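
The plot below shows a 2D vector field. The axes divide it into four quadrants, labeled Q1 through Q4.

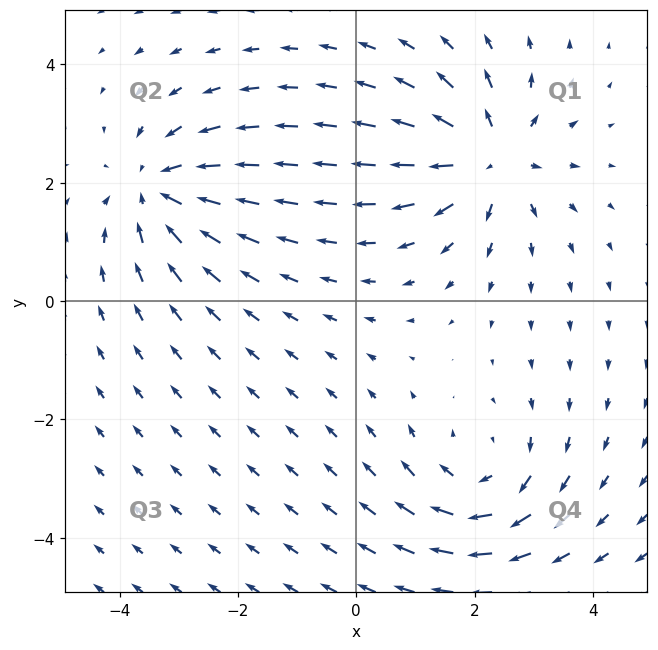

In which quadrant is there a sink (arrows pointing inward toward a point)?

The sink sits at approximately (-3.3, 1.9), which lies in quadrant Q2. The divergence there is about -5, negative as expected for a sink.

Q2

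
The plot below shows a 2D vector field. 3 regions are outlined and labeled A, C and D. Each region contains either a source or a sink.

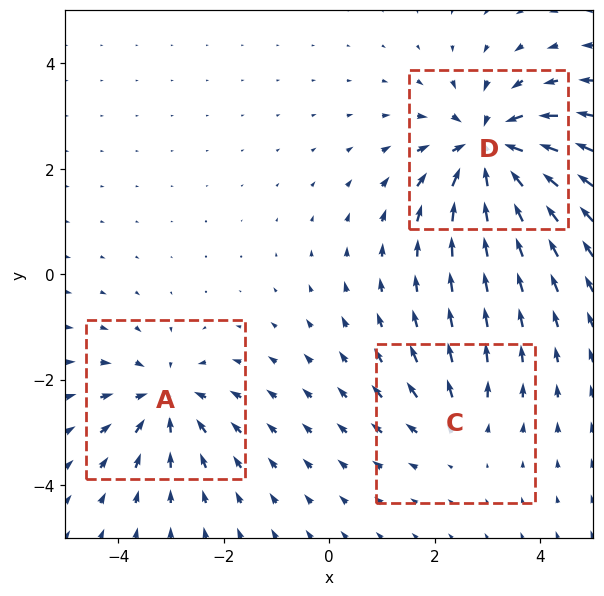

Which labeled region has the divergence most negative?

Divergence at each region's feature centre — A: about -3, C: about +2, D: about -5. Region D is most negative.

D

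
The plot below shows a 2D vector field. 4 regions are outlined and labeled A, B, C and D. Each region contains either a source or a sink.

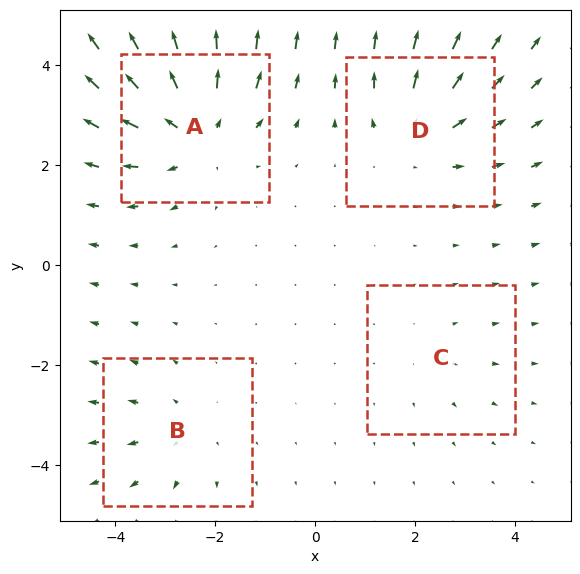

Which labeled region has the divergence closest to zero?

Divergence at each region's feature centre — A: about +6, B: about +3, C: about +2, D: about +4. Region C is closest to zero.

C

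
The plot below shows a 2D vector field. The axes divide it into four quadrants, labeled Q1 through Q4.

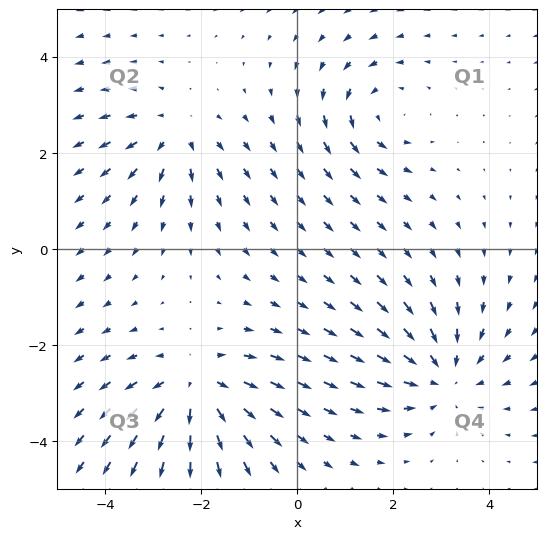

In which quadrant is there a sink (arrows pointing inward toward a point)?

Q4

The sink sits at approximately (3.0, -2.6), which lies in quadrant Q4. The divergence there is about -3, negative as expected for a sink.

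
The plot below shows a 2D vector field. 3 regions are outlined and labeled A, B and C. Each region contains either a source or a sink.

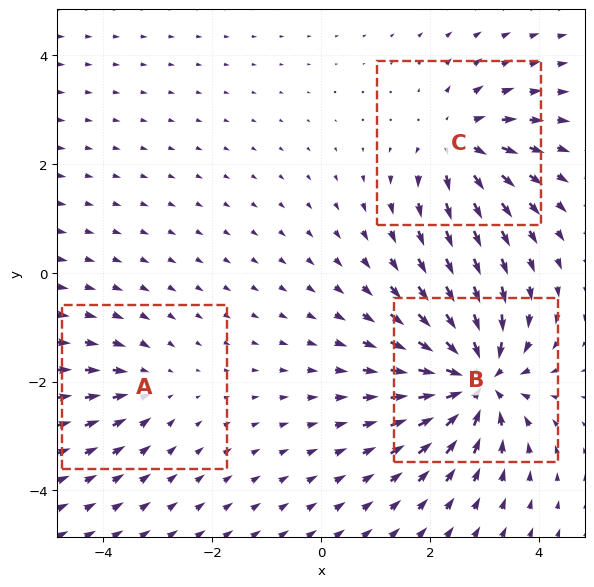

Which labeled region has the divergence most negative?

B

Divergence at each region's feature centre — A: about -2, B: about -6, C: about +4. Region B is most negative.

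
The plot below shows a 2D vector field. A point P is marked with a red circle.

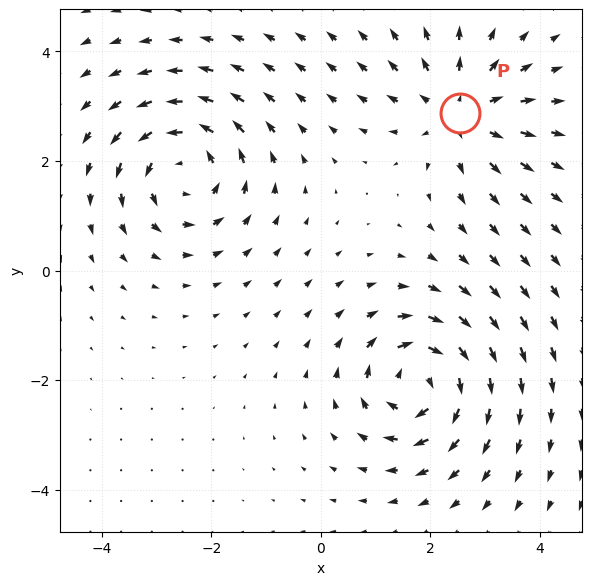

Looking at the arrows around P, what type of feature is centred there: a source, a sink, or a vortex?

source

At P (2.5, 2.9) the arrows spread outward. Divergence about +4, curl ≈0 — positive divergence with near-zero curl is a source.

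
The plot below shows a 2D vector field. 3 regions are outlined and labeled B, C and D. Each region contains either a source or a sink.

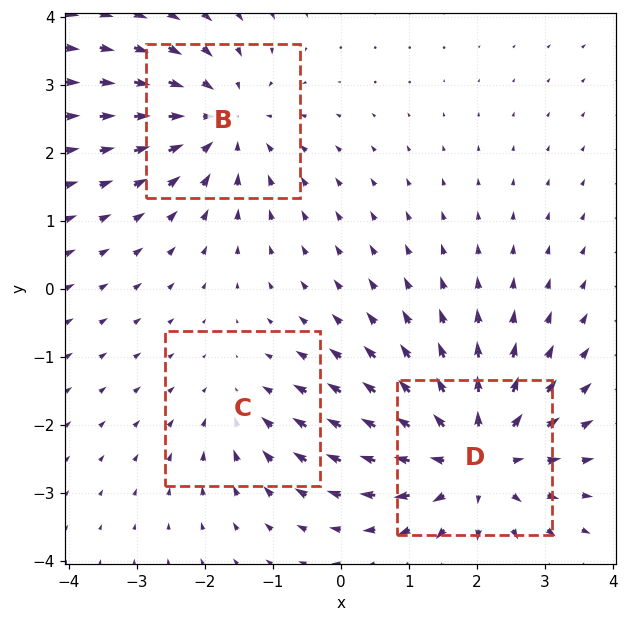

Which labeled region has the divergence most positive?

D

Divergence at each region's feature centre — B: about -3, C: about -2, D: about +4. Region D is most positive.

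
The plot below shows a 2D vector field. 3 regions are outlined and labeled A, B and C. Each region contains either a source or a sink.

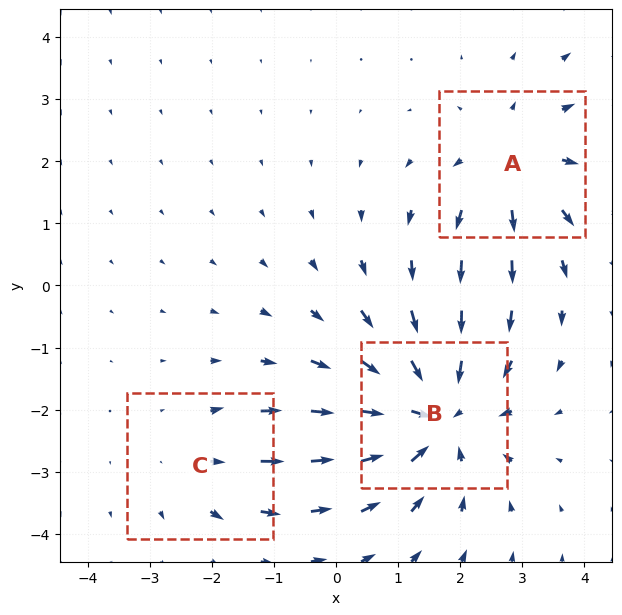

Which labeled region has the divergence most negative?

Divergence at each region's feature centre — A: about +3, B: about -4, C: about +2. Region B is most negative.

B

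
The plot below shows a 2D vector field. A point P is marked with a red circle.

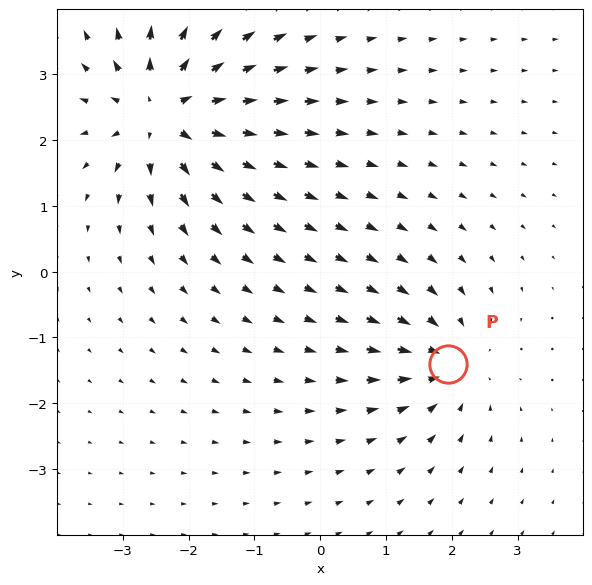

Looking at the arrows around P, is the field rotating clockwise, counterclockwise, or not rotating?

not rotating

Near P at (1.9, -1.4) the arrows show no circulation. The curl there is ≈0.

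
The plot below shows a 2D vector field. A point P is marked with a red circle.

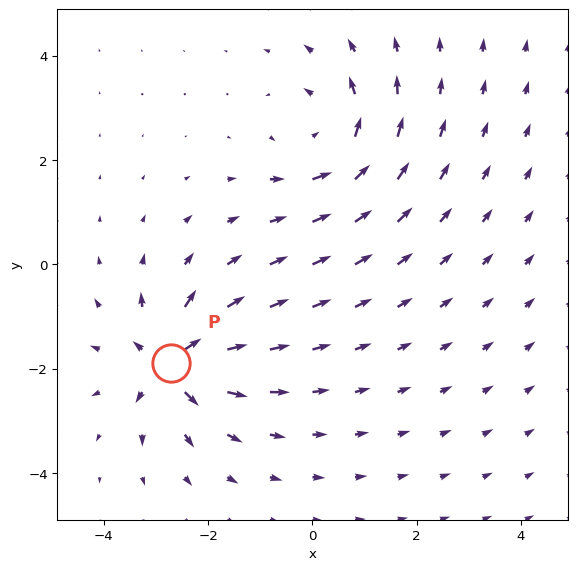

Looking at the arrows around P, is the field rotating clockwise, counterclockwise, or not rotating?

not rotating

Near P at (-2.7, -1.9) the arrows show no circulation. The curl there is ≈0.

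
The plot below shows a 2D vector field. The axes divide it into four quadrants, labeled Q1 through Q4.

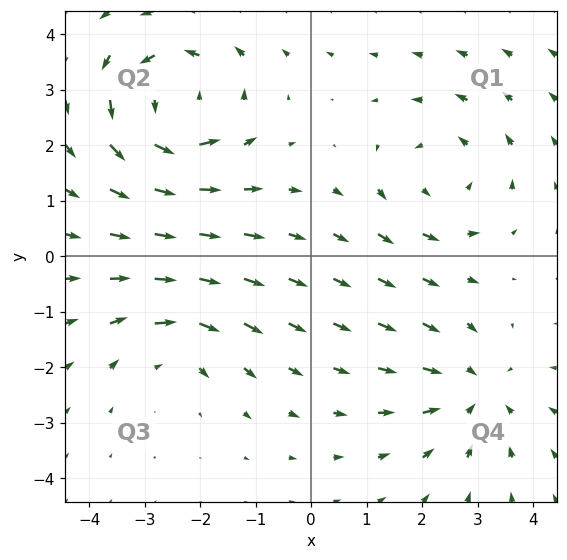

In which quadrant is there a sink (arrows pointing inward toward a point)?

The sink sits at approximately (2.9, -2.5), which lies in quadrant Q4. The divergence there is about -3, negative as expected for a sink.

Q4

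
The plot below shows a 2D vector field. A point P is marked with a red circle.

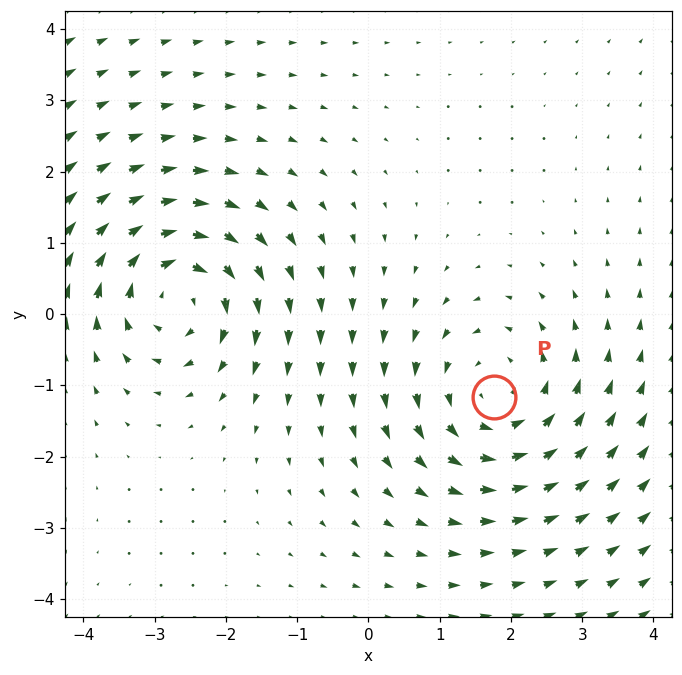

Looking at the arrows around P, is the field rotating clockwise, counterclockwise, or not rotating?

Near P at (1.8, -1.2) the arrows circulate counterclockwise. The curl (z-component) there is about +4; positive curl means counterclockwise rotation.

counterclockwise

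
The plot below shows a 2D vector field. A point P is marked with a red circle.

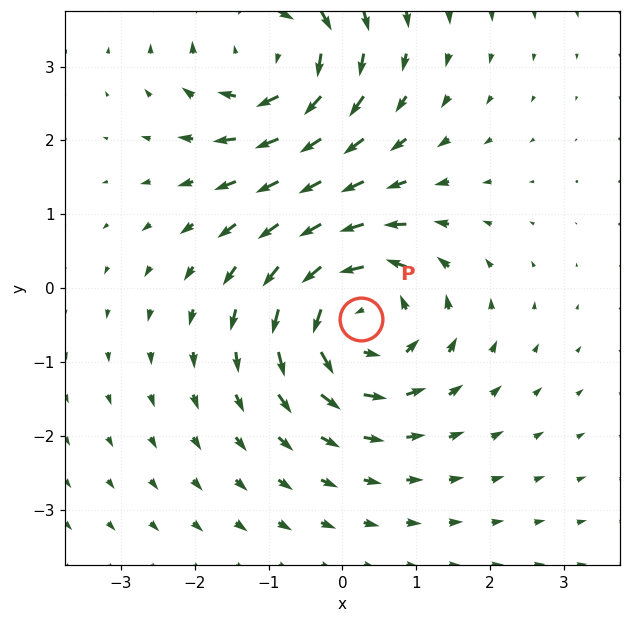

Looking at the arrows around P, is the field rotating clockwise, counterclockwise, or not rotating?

Near P at (0.3, -0.4) the arrows circulate counterclockwise. The curl (z-component) there is about +5; positive curl means counterclockwise rotation.

counterclockwise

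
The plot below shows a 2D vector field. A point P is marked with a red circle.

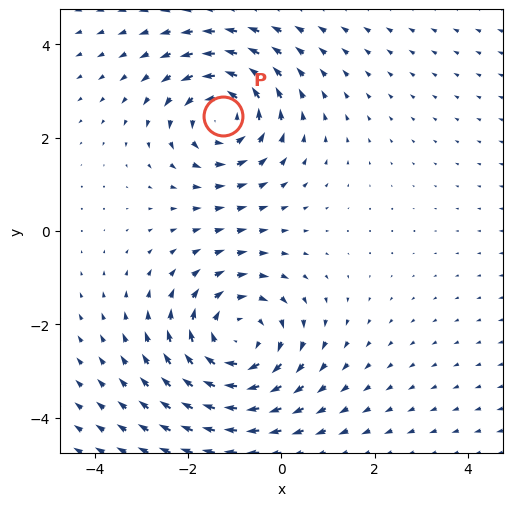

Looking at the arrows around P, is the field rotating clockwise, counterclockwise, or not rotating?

Near P at (-1.3, 2.5) the arrows circulate counterclockwise. The curl (z-component) there is about +4; positive curl means counterclockwise rotation.

counterclockwise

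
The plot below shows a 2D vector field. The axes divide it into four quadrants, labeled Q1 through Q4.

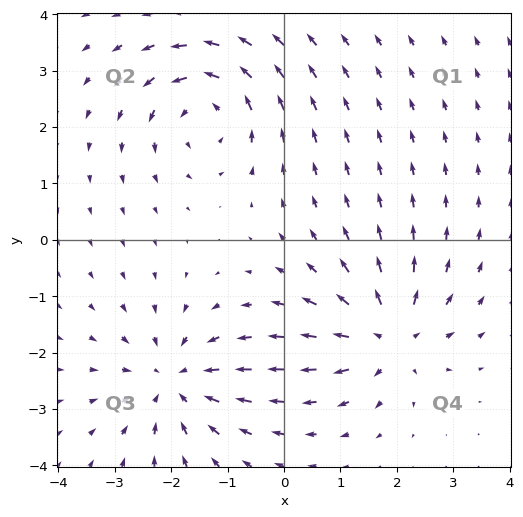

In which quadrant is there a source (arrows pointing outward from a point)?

The source sits at approximately (1.8, -1.7), which lies in quadrant Q4. The divergence there is about +4, positive as expected for a source.

Q4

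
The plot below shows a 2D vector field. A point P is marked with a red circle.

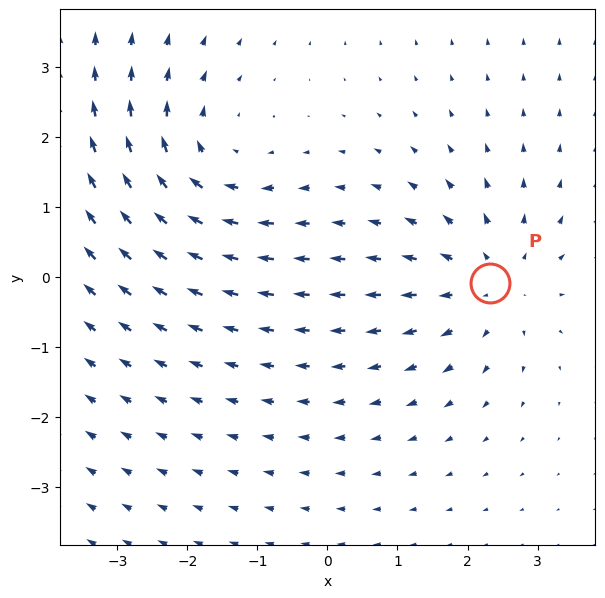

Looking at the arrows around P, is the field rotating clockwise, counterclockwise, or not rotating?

not rotating

Near P at (2.3, -0.1) the arrows show no circulation. The curl there is ≈0.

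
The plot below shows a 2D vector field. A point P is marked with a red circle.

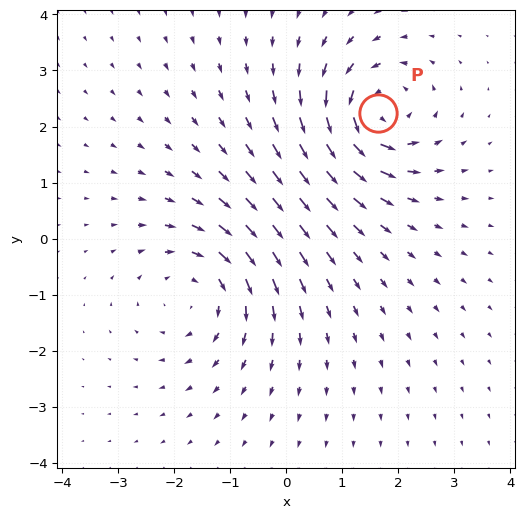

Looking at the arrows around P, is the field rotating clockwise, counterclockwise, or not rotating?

Near P at (1.6, 2.2) the arrows circulate counterclockwise. The curl (z-component) there is about +6; positive curl means counterclockwise rotation.

counterclockwise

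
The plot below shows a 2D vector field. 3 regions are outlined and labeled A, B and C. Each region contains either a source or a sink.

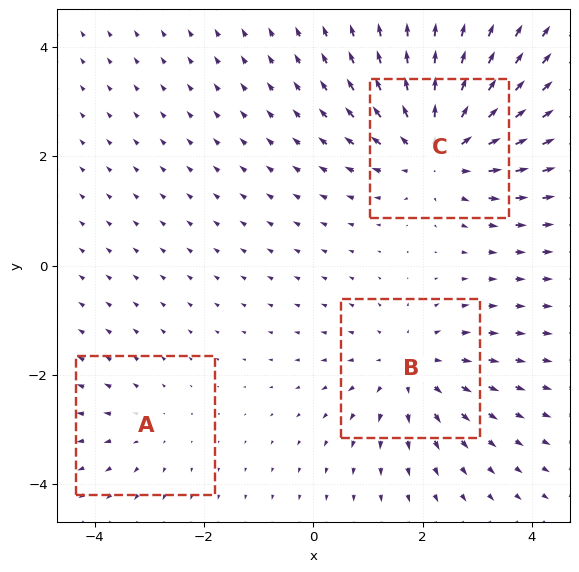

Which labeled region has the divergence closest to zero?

A

Divergence at each region's feature centre — A: about +2, B: about +3, C: about +4. Region A is closest to zero.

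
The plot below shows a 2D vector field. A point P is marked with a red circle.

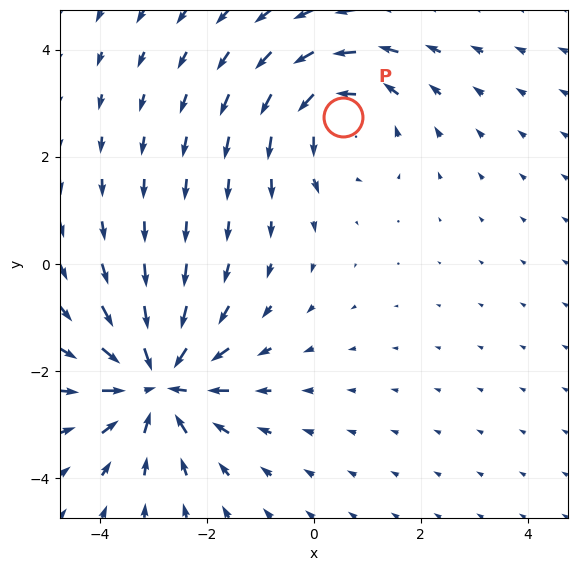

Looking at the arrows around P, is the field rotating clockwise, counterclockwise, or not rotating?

counterclockwise

Near P at (0.5, 2.7) the arrows circulate counterclockwise. The curl (z-component) there is about +3; positive curl means counterclockwise rotation.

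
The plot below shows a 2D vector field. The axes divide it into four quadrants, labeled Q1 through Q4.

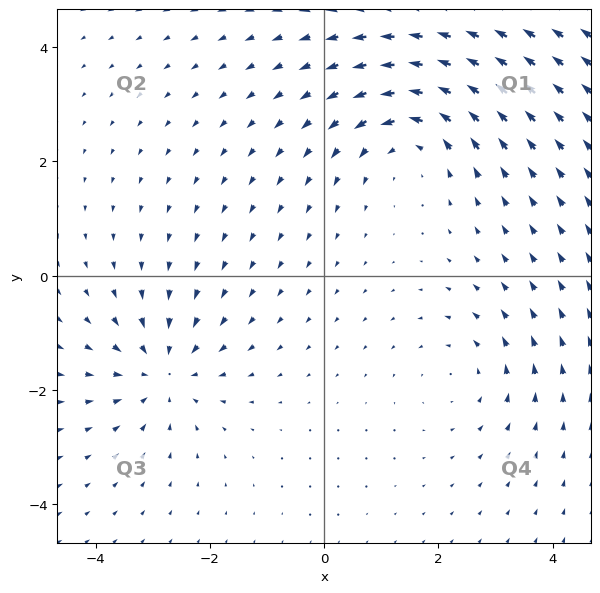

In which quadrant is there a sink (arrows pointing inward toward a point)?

Q3

The sink sits at approximately (-2.8, -1.7), which lies in quadrant Q3. The divergence there is about -5, negative as expected for a sink.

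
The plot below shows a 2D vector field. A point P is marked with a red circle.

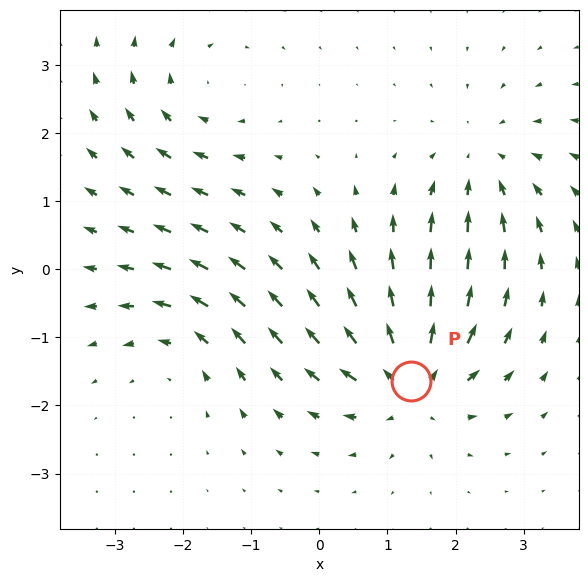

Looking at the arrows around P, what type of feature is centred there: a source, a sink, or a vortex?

At P (1.3, -1.6) the arrows spread outward. Divergence about +6, curl ≈0 — positive divergence with near-zero curl is a source.

source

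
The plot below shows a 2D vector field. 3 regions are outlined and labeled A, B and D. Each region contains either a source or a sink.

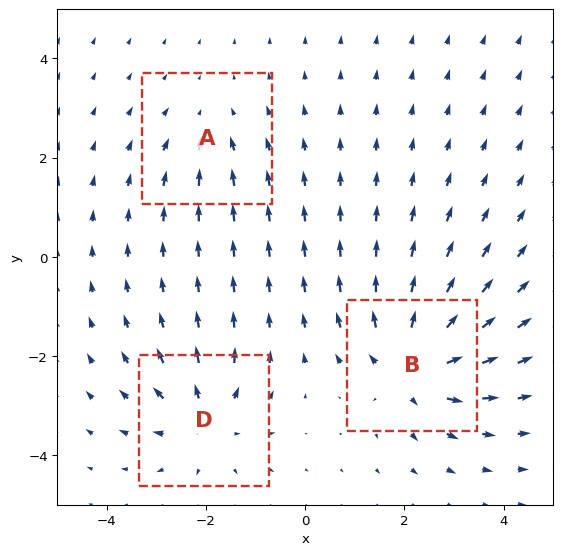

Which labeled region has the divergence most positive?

B

Divergence at each region's feature centre — A: about -2, B: about +5, D: about +4. Region B is most positive.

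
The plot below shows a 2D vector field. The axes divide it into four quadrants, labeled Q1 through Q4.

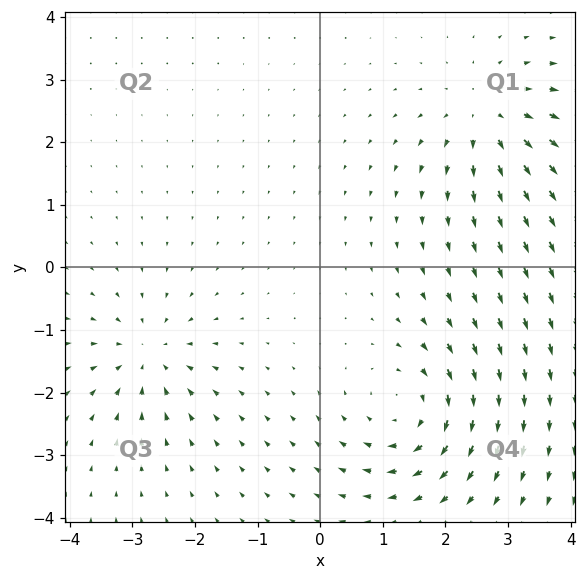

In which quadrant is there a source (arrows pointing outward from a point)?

The source sits at approximately (2.7, 2.4), which lies in quadrant Q1. The divergence there is about +4, positive as expected for a source.

Q1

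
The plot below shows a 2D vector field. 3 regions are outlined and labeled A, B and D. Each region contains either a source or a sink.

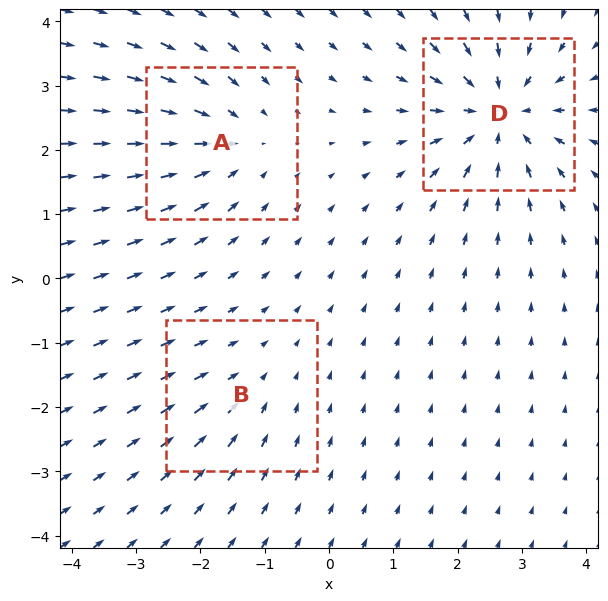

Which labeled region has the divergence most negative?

D

Divergence at each region's feature centre — A: about -3, B: about -2, D: about -5. Region D is most negative.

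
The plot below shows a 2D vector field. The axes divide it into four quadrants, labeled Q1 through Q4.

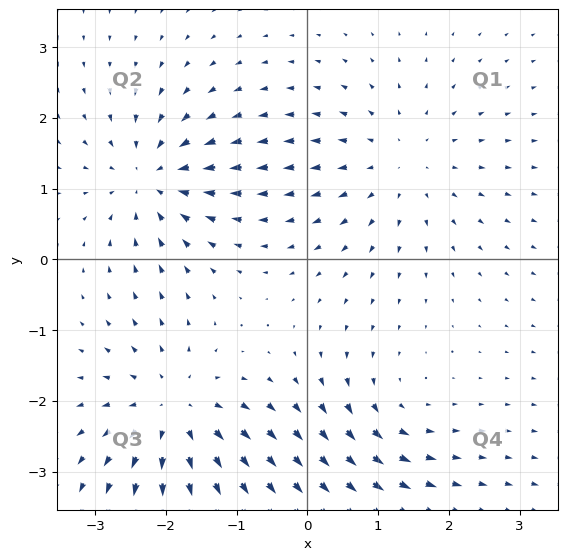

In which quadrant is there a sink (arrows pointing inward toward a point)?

The sink sits at approximately (-2.2, 1.1), which lies in quadrant Q2. The divergence there is about -6, negative as expected for a sink.

Q2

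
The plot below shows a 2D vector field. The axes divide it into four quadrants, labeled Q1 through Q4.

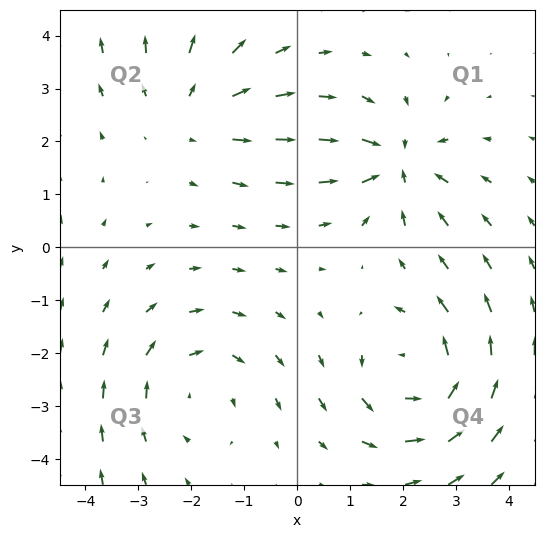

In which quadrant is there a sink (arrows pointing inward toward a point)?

Q1

The sink sits at approximately (1.9, 1.6), which lies in quadrant Q1. The divergence there is about -5, negative as expected for a sink.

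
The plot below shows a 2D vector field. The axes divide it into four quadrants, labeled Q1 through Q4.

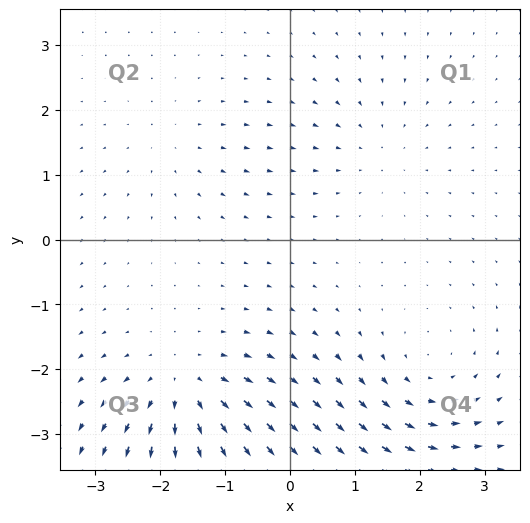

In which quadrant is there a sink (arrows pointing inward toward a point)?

Q1

The sink sits at approximately (1.4, 1.4), which lies in quadrant Q1. The divergence there is about -3, negative as expected for a sink.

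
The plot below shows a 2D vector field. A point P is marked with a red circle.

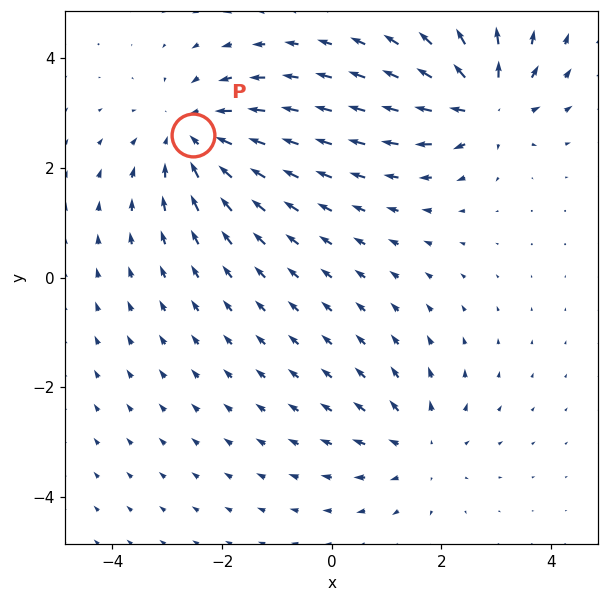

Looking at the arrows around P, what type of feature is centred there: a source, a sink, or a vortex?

At P (-2.5, 2.6) the arrows converge inward. Divergence about -4, curl ≈0 — negative divergence with near-zero curl is a sink.

sink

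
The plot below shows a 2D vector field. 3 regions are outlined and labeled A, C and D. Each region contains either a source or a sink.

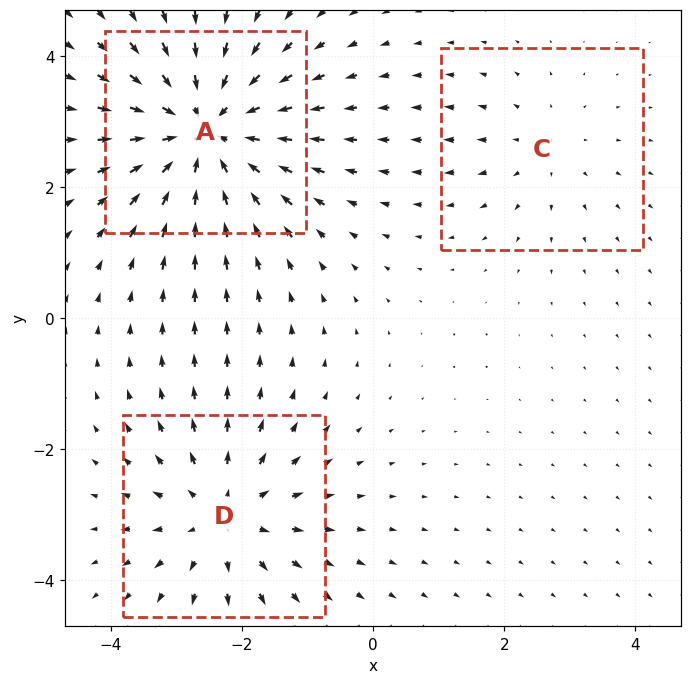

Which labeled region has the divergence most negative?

A

Divergence at each region's feature centre — A: about -4, C: about +2, D: about +3. Region A is most negative.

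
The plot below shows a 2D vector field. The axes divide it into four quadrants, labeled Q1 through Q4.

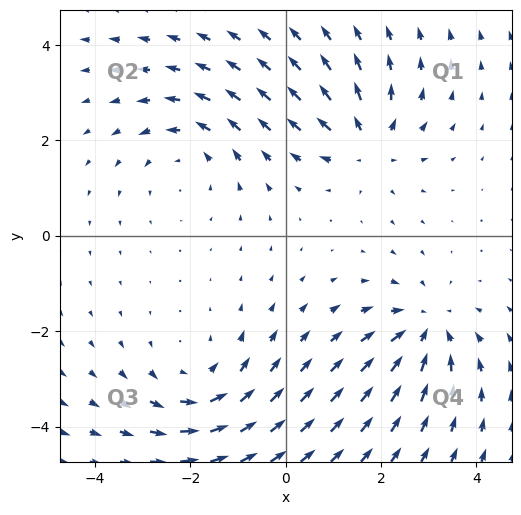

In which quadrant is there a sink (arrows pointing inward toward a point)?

Q4

The sink sits at approximately (2.9, -2.0), which lies in quadrant Q4. The divergence there is about -5, negative as expected for a sink.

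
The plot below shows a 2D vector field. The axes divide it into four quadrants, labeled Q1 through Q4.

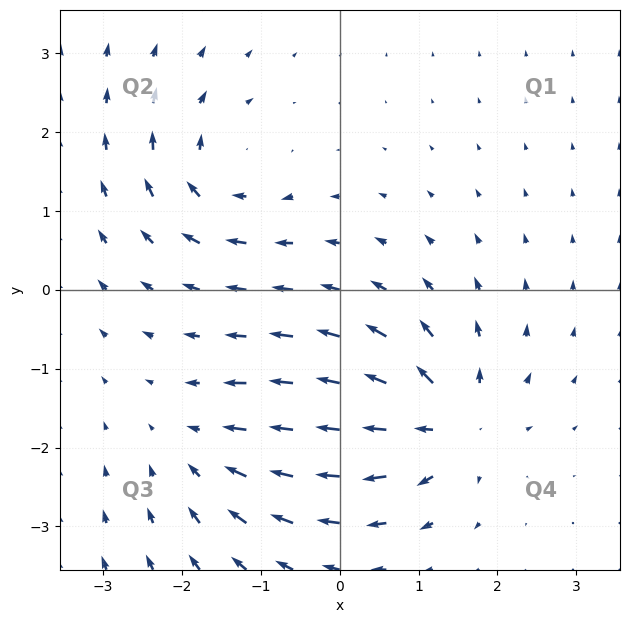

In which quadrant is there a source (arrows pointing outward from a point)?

The source sits at approximately (1.4, -1.7), which lies in quadrant Q4. The divergence there is about +6, positive as expected for a source.

Q4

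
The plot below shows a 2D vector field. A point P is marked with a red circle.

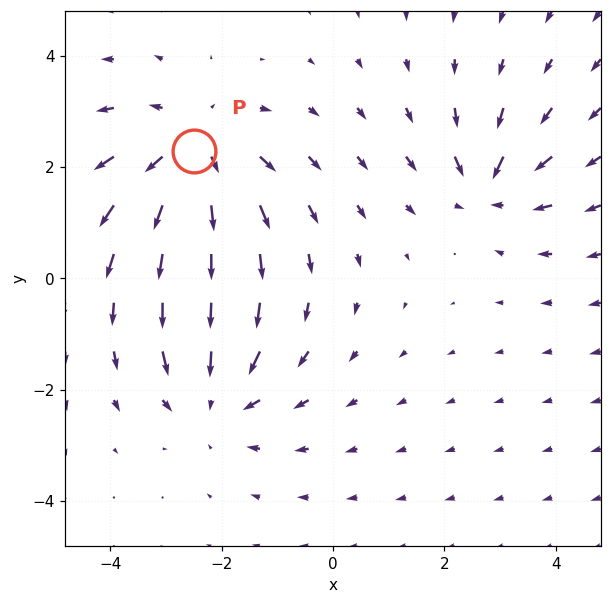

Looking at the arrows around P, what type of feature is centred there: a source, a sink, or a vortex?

At P (-2.5, 2.3) the arrows spread outward. Divergence about +4, curl ≈0 — positive divergence with near-zero curl is a source.

source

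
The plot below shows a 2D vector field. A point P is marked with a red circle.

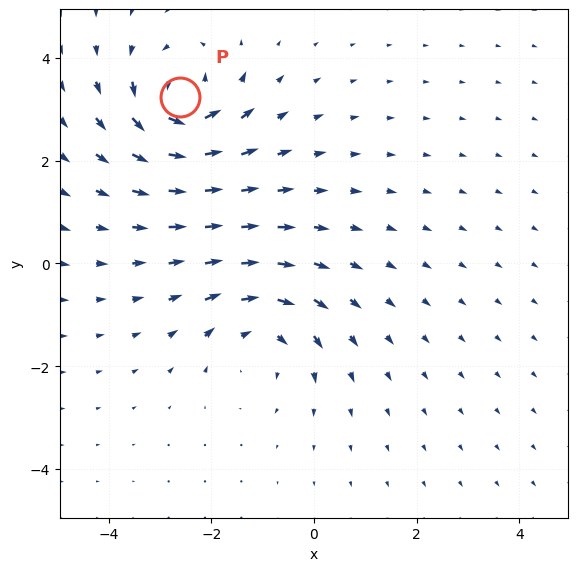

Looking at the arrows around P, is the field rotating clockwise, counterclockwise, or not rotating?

counterclockwise

Near P at (-2.6, 3.2) the arrows circulate counterclockwise. The curl (z-component) there is about +5; positive curl means counterclockwise rotation.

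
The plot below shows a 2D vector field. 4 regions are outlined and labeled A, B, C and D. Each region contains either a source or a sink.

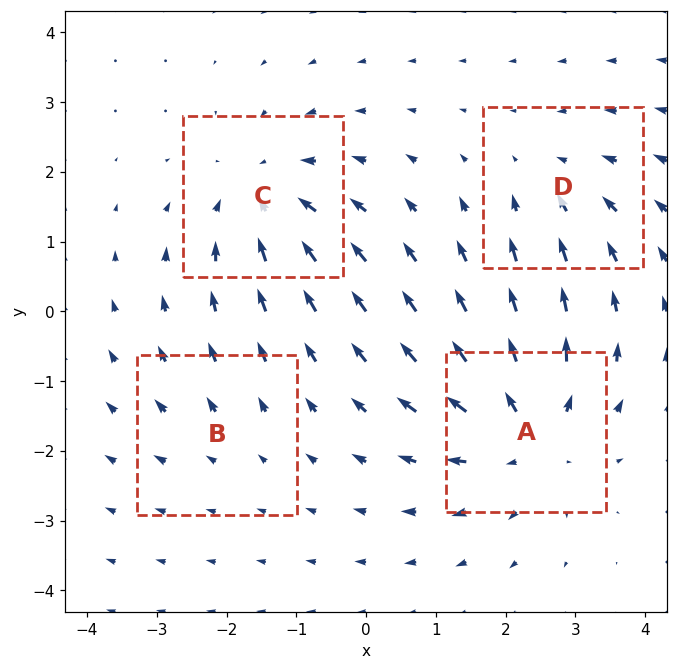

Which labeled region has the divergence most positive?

A

Divergence at each region's feature centre — A: about +6, B: about +2, C: about -5, D: about -3. Region A is most positive.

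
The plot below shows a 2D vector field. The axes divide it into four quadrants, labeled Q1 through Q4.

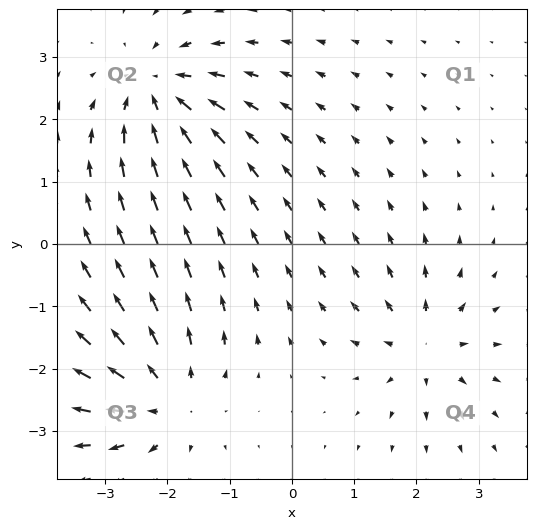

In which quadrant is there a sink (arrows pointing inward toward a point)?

The sink sits at approximately (-2.2, 2.5), which lies in quadrant Q2. The divergence there is about -4, negative as expected for a sink.

Q2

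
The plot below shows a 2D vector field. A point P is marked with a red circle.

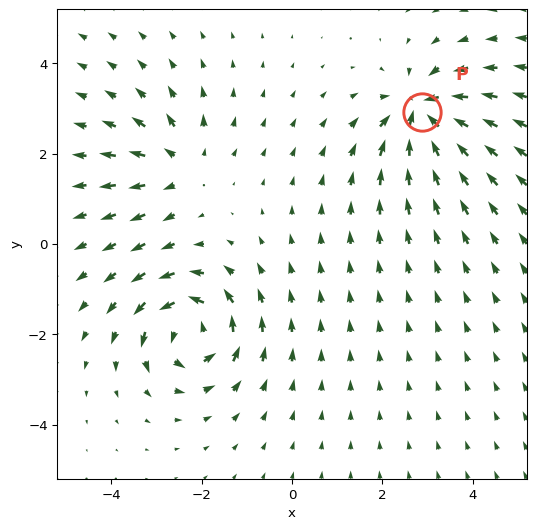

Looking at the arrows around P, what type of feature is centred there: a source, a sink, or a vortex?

At P (2.9, 2.9) the arrows converge inward. Divergence about -6, curl ≈0 — negative divergence with near-zero curl is a sink.

sink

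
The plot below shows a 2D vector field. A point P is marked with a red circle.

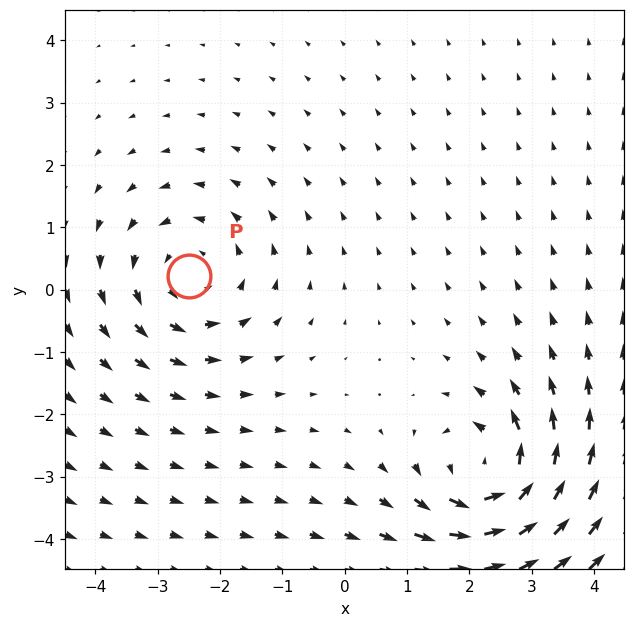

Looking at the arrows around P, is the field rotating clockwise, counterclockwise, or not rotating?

Near P at (-2.5, 0.2) the arrows circulate counterclockwise. The curl (z-component) there is about +2; positive curl means counterclockwise rotation.

counterclockwise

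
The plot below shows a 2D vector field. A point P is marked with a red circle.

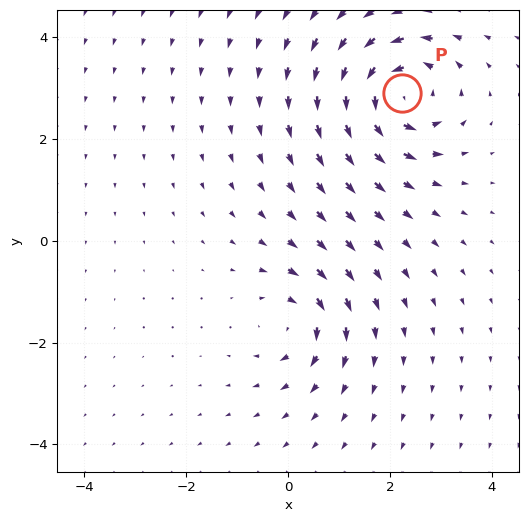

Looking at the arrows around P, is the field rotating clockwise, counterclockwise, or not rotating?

Near P at (2.2, 2.9) the arrows circulate counterclockwise. The curl (z-component) there is about +5; positive curl means counterclockwise rotation.

counterclockwise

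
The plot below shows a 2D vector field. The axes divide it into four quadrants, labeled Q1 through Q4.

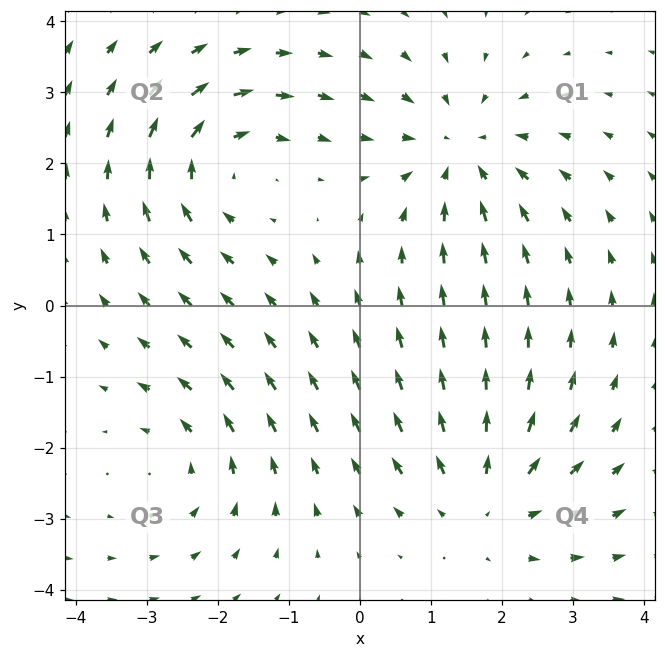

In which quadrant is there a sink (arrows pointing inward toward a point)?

The sink sits at approximately (1.4, 2.2), which lies in quadrant Q1. The divergence there is about -4, negative as expected for a sink.

Q1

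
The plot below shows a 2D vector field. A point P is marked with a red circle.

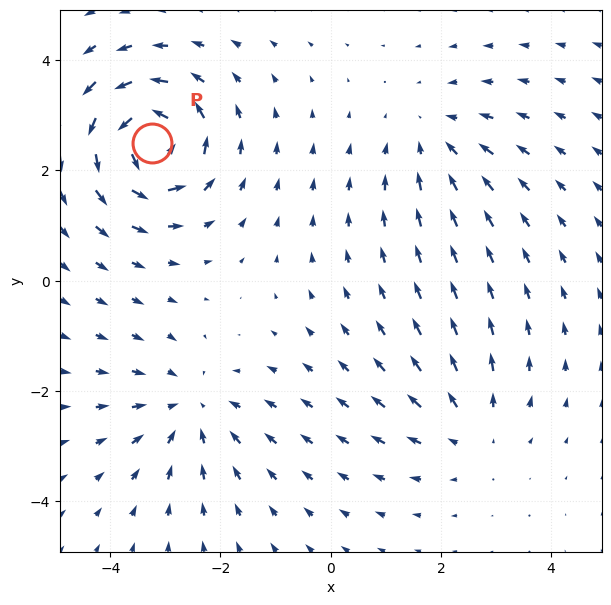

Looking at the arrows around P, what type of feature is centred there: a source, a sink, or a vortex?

vortex

At P (-3.3, 2.5) the arrows circulate counterclockwise. Divergence ≈0, curl about +7 — near-zero divergence with nonzero curl is a vortex.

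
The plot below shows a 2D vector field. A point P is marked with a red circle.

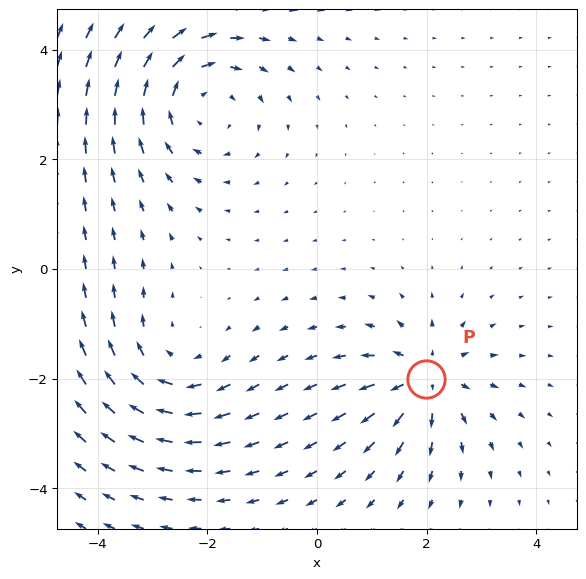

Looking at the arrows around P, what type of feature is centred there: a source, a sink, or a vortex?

At P (2.0, -2.0) the arrows spread outward. Divergence about +5, curl ≈0 — positive divergence with near-zero curl is a source.

source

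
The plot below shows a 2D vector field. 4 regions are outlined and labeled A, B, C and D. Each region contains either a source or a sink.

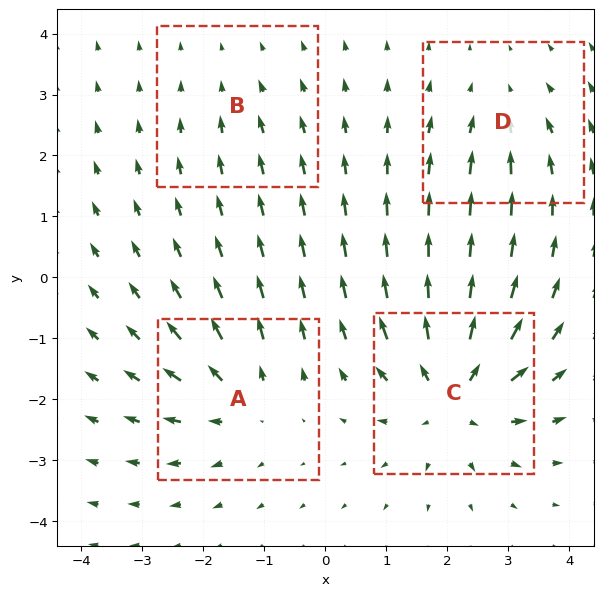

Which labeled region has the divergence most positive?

C

Divergence at each region's feature centre — A: about +5, B: about -2, C: about +7, D: about -3. Region C is most positive.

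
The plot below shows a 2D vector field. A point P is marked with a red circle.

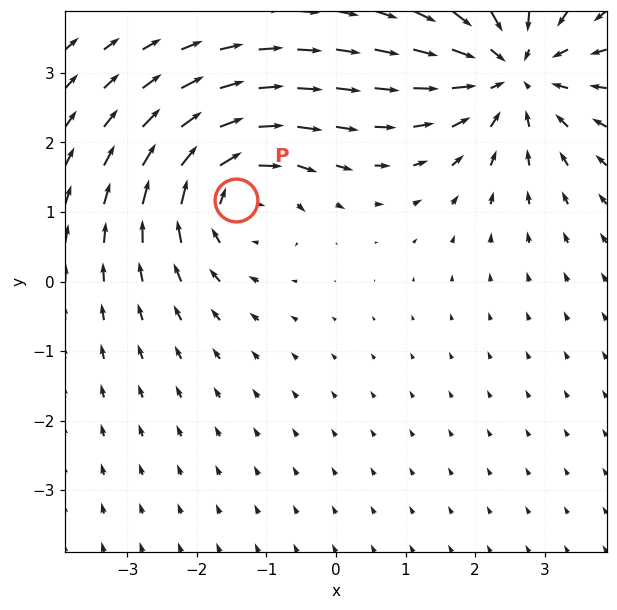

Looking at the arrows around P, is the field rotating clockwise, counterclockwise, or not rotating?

clockwise

Near P at (-1.4, 1.2) the arrows circulate clockwise. The curl (z-component) there is about -3; negative curl means clockwise rotation.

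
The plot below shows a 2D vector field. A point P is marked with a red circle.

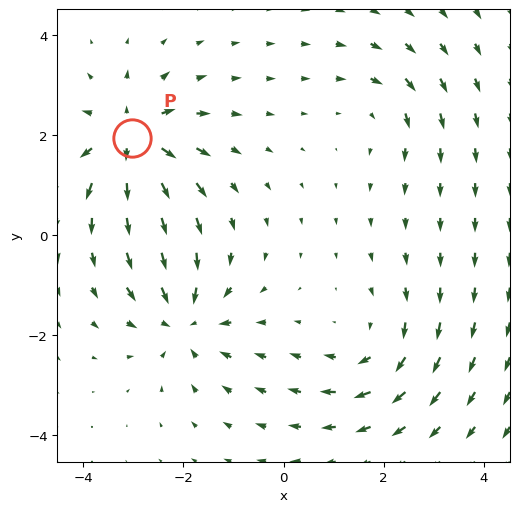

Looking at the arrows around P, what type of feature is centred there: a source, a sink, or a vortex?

source

At P (-3.0, 1.9) the arrows spread outward. Divergence about +6, curl ≈0 — positive divergence with near-zero curl is a source.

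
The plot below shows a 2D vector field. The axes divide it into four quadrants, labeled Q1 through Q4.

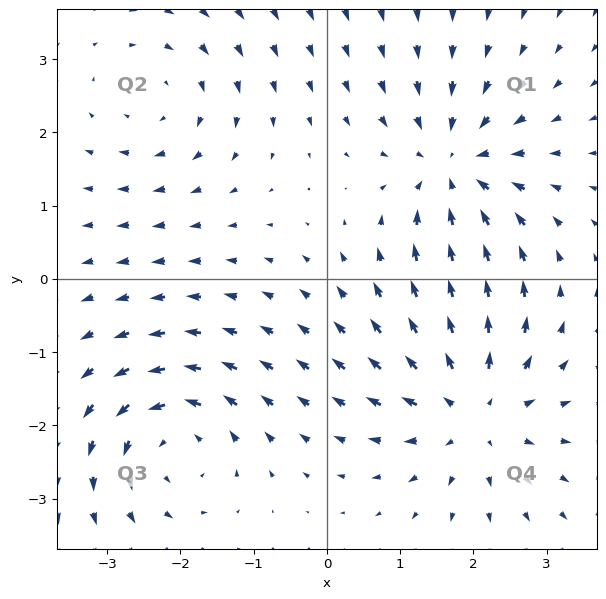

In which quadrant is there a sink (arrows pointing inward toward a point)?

Q1

The sink sits at approximately (1.7, 1.5), which lies in quadrant Q1. The divergence there is about -5, negative as expected for a sink.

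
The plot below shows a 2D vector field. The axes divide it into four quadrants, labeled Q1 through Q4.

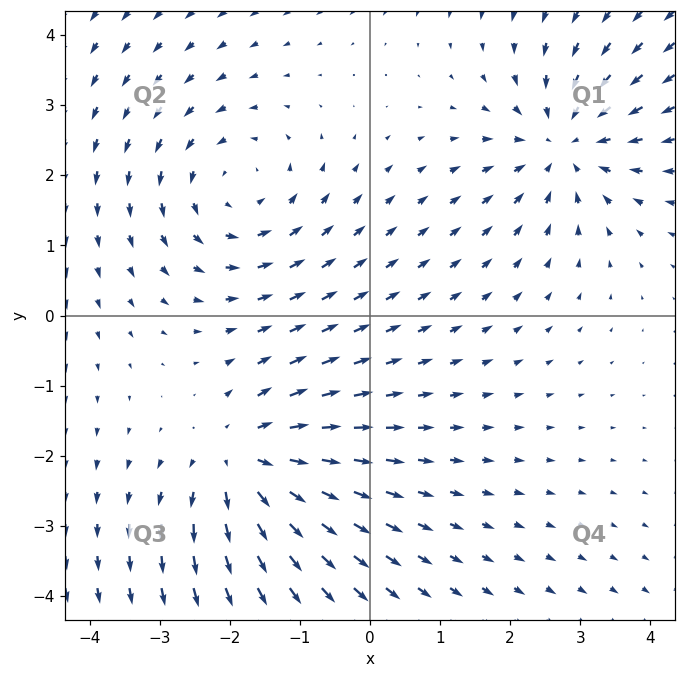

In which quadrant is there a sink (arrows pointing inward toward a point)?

Q1

The sink sits at approximately (2.8, 2.4), which lies in quadrant Q1. The divergence there is about -3, negative as expected for a sink.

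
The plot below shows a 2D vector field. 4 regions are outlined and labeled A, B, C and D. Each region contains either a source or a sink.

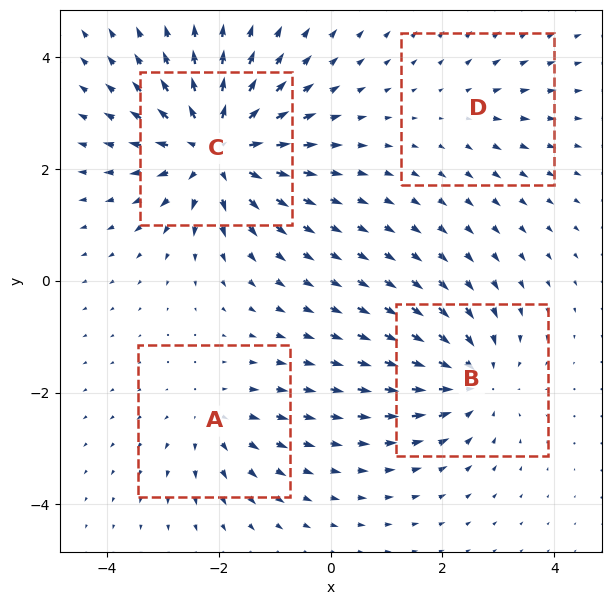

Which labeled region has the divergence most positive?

C

Divergence at each region's feature centre — A: about +3, B: about -5, C: about +8, D: about +2. Region C is most positive.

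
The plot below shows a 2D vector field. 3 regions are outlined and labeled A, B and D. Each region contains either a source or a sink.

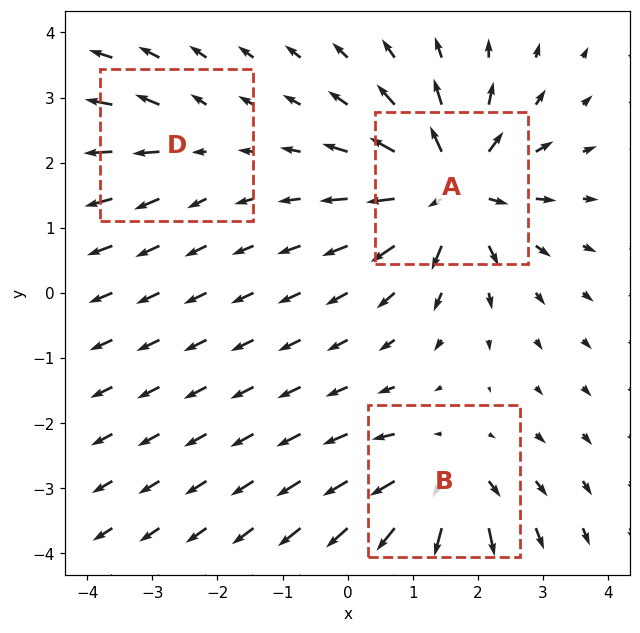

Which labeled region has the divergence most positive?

Divergence at each region's feature centre — A: about +6, B: about +4, D: about +2. Region A is most positive.

A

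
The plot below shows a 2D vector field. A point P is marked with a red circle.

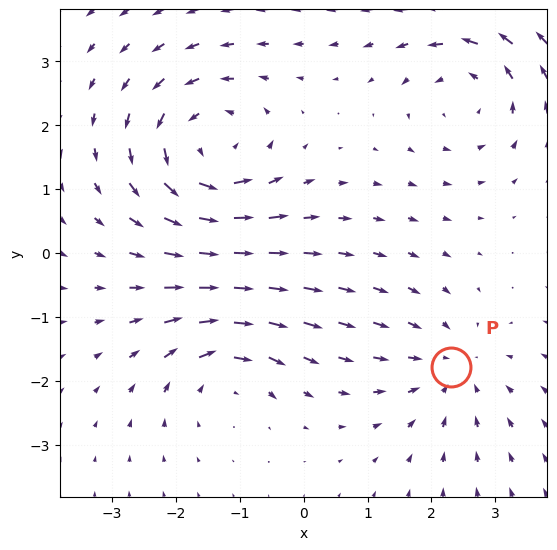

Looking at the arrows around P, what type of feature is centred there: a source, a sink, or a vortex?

sink

At P (2.3, -1.8) the arrows converge inward. Divergence about -3, curl ≈0 — negative divergence with near-zero curl is a sink.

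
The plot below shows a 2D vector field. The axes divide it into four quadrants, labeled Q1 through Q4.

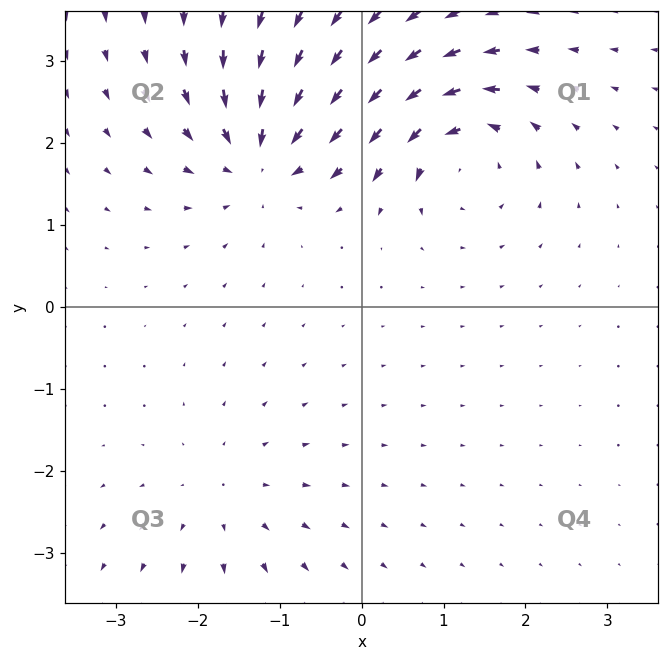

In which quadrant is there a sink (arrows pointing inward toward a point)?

The sink sits at approximately (-1.2, 1.9), which lies in quadrant Q2. The divergence there is about -6, negative as expected for a sink.

Q2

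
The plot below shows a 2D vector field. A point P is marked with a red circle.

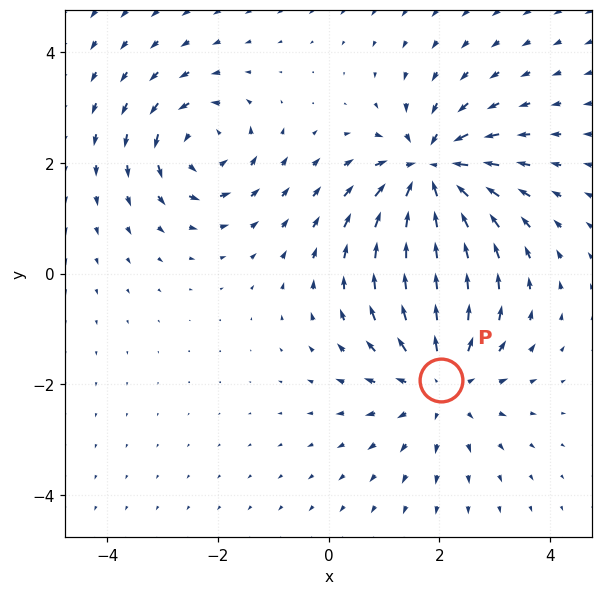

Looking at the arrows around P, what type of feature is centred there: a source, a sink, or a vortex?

source

At P (2.0, -1.9) the arrows spread outward. Divergence about +4, curl ≈0 — positive divergence with near-zero curl is a source.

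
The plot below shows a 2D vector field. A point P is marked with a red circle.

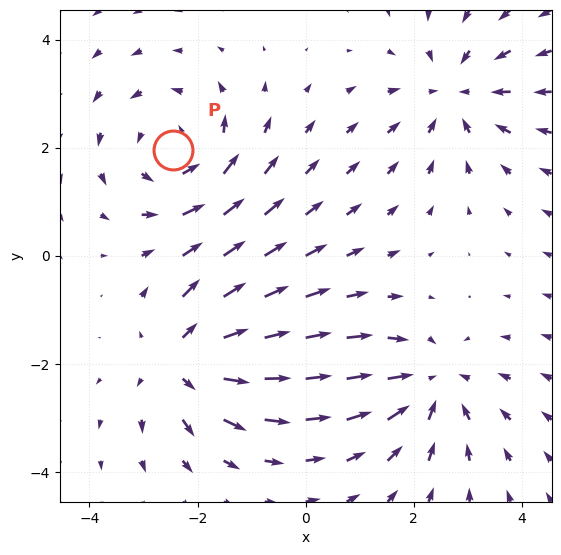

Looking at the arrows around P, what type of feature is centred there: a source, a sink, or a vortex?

vortex

At P (-2.5, 2.0) the arrows circulate counterclockwise. Divergence ≈0, curl about +4 — near-zero divergence with nonzero curl is a vortex.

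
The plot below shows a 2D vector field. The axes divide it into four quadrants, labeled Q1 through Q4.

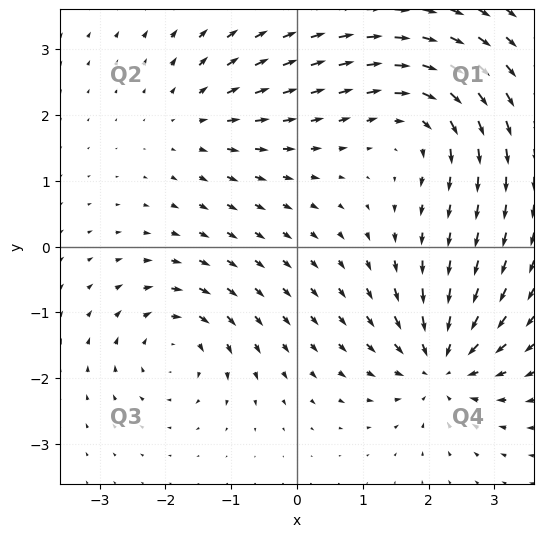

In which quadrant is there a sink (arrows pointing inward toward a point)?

The sink sits at approximately (2.2, -1.8), which lies in quadrant Q4. The divergence there is about -6, negative as expected for a sink.

Q4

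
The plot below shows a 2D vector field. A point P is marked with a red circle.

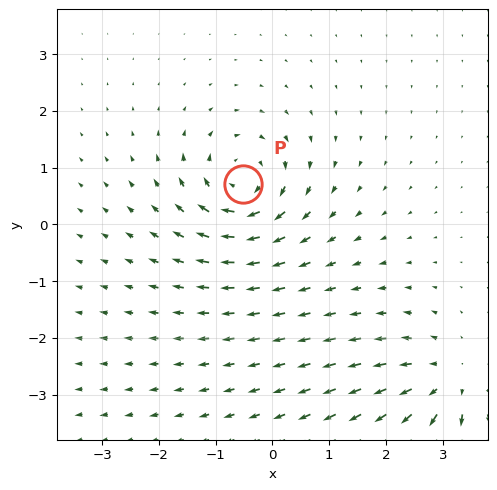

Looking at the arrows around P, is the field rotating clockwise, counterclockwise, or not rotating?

Near P at (-0.5, 0.7) the arrows circulate clockwise. The curl (z-component) there is about -5; negative curl means clockwise rotation.

clockwise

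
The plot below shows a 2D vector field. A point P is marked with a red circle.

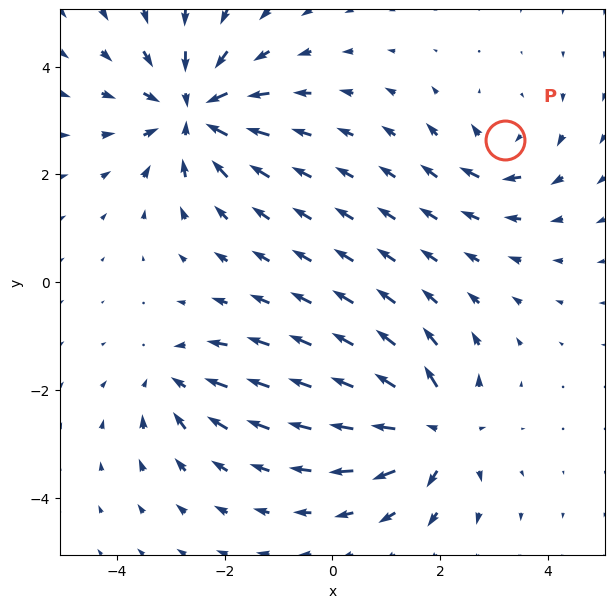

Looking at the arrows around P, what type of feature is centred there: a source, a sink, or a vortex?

vortex

At P (3.2, 2.6) the arrows circulate clockwise. Divergence ≈0, curl about -4 — near-zero divergence with nonzero curl is a vortex.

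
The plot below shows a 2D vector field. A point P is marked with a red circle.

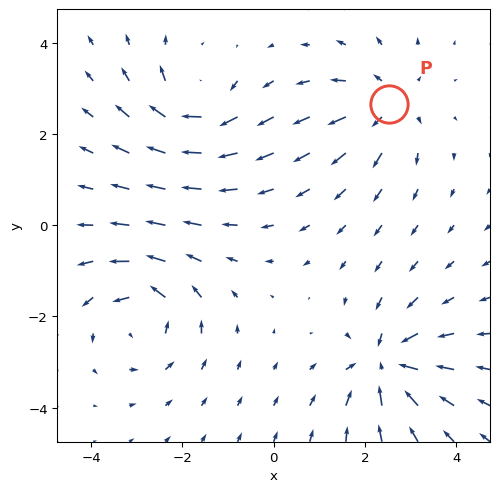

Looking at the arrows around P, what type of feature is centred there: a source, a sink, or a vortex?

At P (2.5, 2.7) the arrows spread outward. Divergence about +4, curl ≈0 — positive divergence with near-zero curl is a source.

source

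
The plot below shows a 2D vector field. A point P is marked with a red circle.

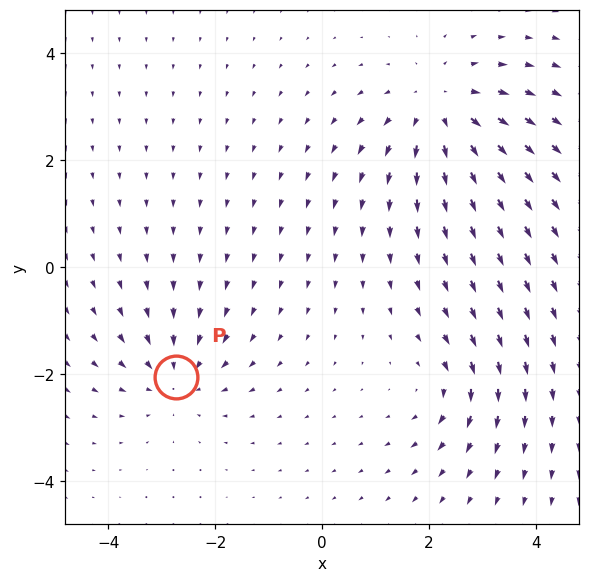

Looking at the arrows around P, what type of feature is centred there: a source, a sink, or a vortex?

At P (-2.7, -2.1) the arrows converge inward. Divergence about -4, curl ≈0 — negative divergence with near-zero curl is a sink.

sink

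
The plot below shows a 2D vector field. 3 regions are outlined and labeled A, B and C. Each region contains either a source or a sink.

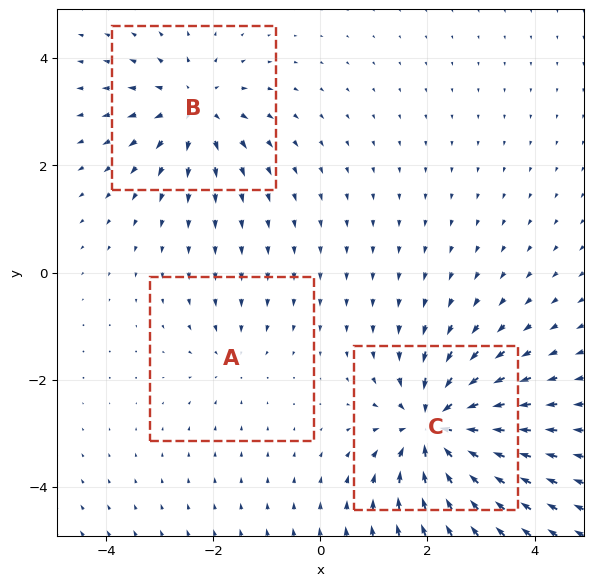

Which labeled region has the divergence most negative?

Divergence at each region's feature centre — A: about -2, B: about +4, C: about -6. Region C is most negative.

C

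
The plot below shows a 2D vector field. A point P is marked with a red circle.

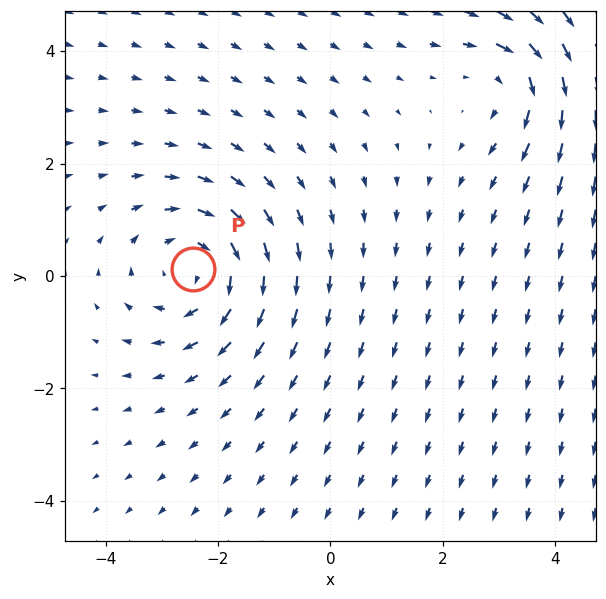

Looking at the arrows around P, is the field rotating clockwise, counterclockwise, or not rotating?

clockwise

Near P at (-2.4, 0.1) the arrows circulate clockwise. The curl (z-component) there is about -4; negative curl means clockwise rotation.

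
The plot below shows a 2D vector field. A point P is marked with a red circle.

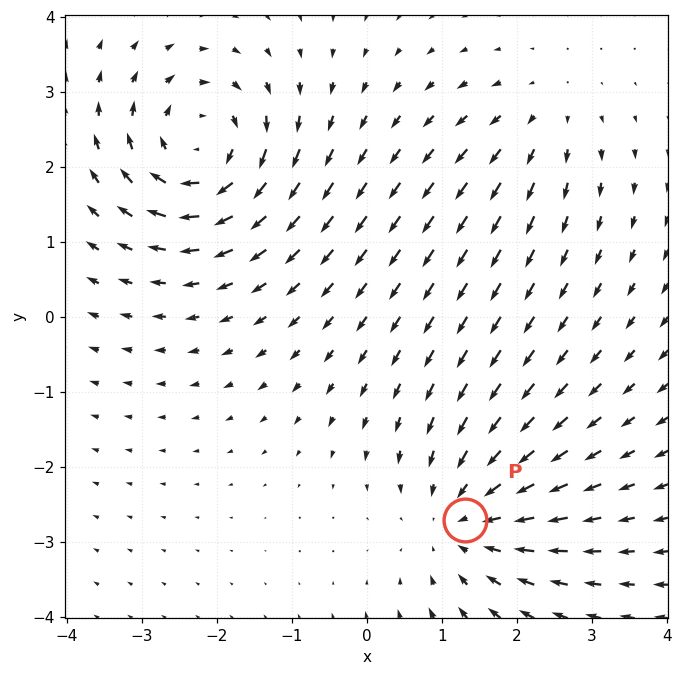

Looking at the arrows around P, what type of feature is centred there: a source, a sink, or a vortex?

sink

At P (1.3, -2.7) the arrows converge inward. Divergence about -4, curl ≈0 — negative divergence with near-zero curl is a sink.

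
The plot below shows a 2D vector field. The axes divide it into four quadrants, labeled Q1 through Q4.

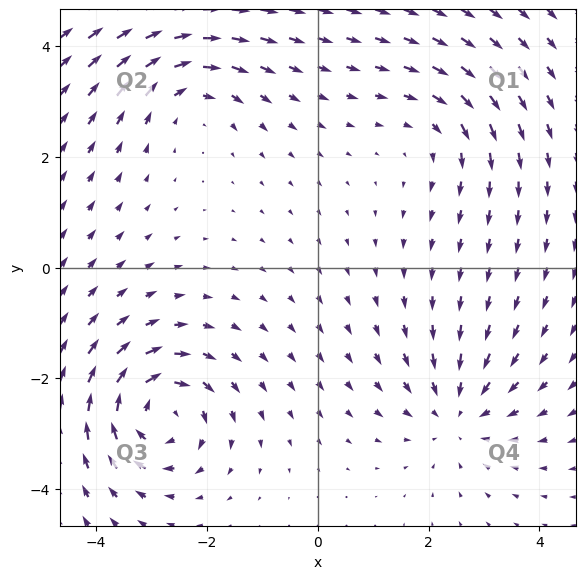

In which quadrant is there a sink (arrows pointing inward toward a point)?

Q4

The sink sits at approximately (2.5, -2.6), which lies in quadrant Q4. The divergence there is about -4, negative as expected for a sink.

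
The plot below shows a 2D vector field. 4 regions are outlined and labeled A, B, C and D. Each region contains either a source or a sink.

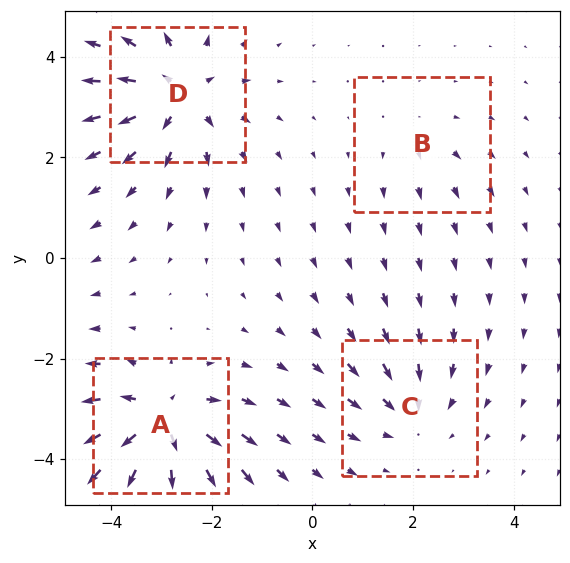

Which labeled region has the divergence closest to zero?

Divergence at each region's feature centre — A: about +7, B: about +2, C: about -4, D: about +6. Region B is closest to zero.

B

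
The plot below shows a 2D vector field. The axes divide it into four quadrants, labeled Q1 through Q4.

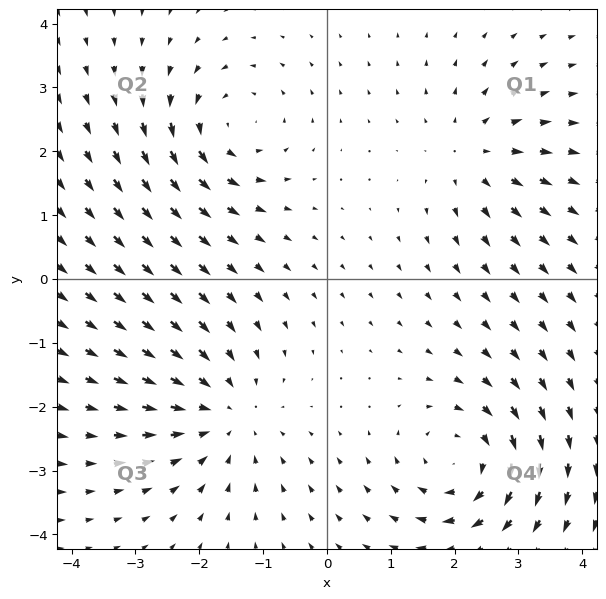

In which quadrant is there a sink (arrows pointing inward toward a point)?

Q3

The sink sits at approximately (-1.6, -2.1), which lies in quadrant Q3. The divergence there is about -4, negative as expected for a sink.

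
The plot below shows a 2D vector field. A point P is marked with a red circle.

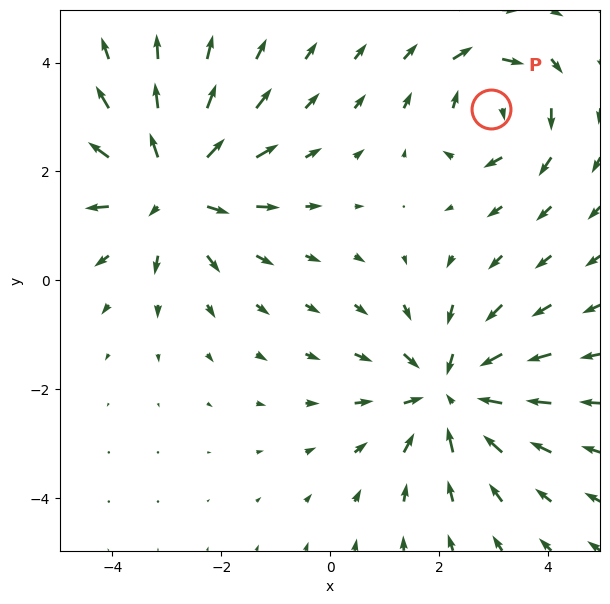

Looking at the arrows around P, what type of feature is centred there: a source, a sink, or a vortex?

vortex

At P (3.0, 3.1) the arrows circulate clockwise. Divergence ≈0, curl about -4 — near-zero divergence with nonzero curl is a vortex.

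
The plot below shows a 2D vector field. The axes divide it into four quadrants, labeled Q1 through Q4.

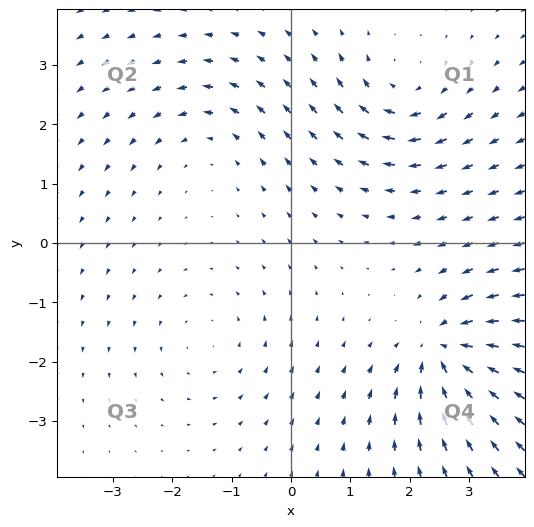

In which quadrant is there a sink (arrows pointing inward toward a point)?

Q4

The sink sits at approximately (2.6, -1.8), which lies in quadrant Q4. The divergence there is about -6, negative as expected for a sink.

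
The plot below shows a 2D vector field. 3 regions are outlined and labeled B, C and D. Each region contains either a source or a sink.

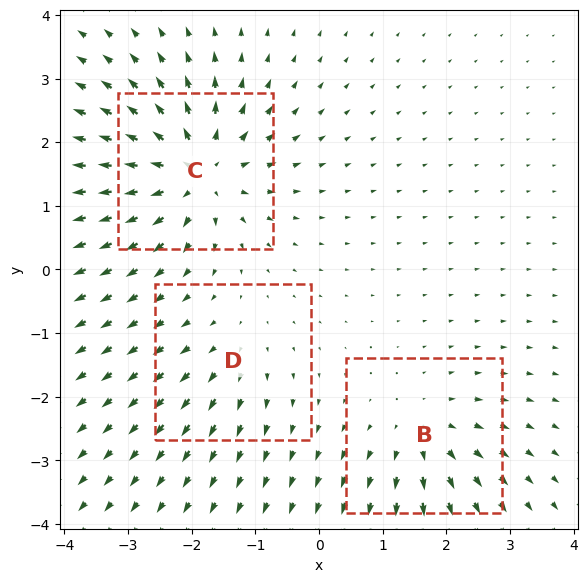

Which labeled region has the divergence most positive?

Divergence at each region's feature centre — B: about +4, C: about +6, D: about +2. Region C is most positive.

C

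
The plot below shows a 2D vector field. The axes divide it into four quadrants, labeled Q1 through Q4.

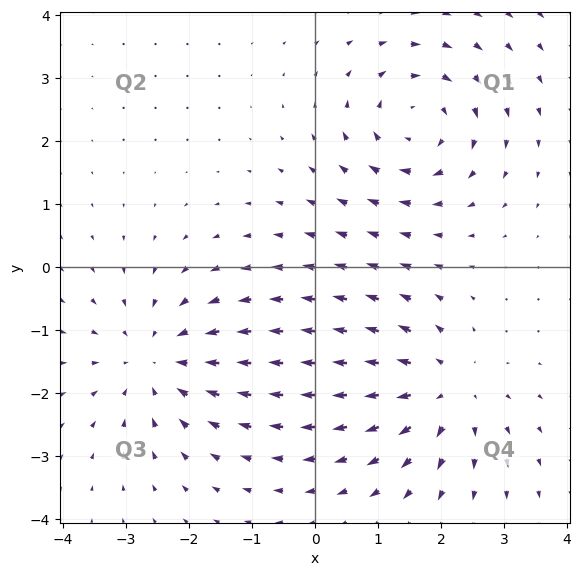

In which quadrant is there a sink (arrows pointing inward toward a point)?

Q3

The sink sits at approximately (-2.5, -1.5), which lies in quadrant Q3. The divergence there is about -4, negative as expected for a sink.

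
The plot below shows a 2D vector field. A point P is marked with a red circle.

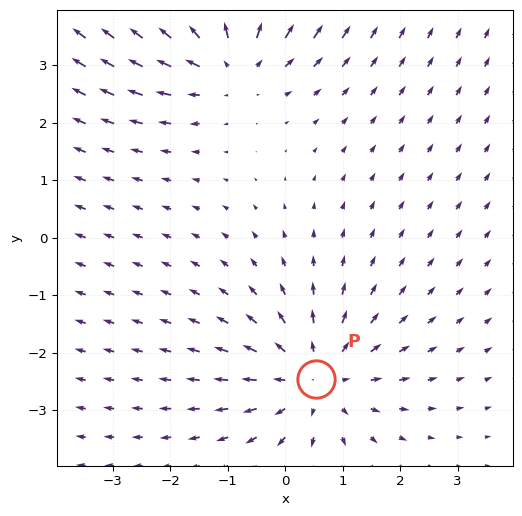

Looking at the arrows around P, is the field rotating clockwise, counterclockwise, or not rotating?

Near P at (0.5, -2.5) the arrows show no circulation. The curl there is ≈0.

not rotating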